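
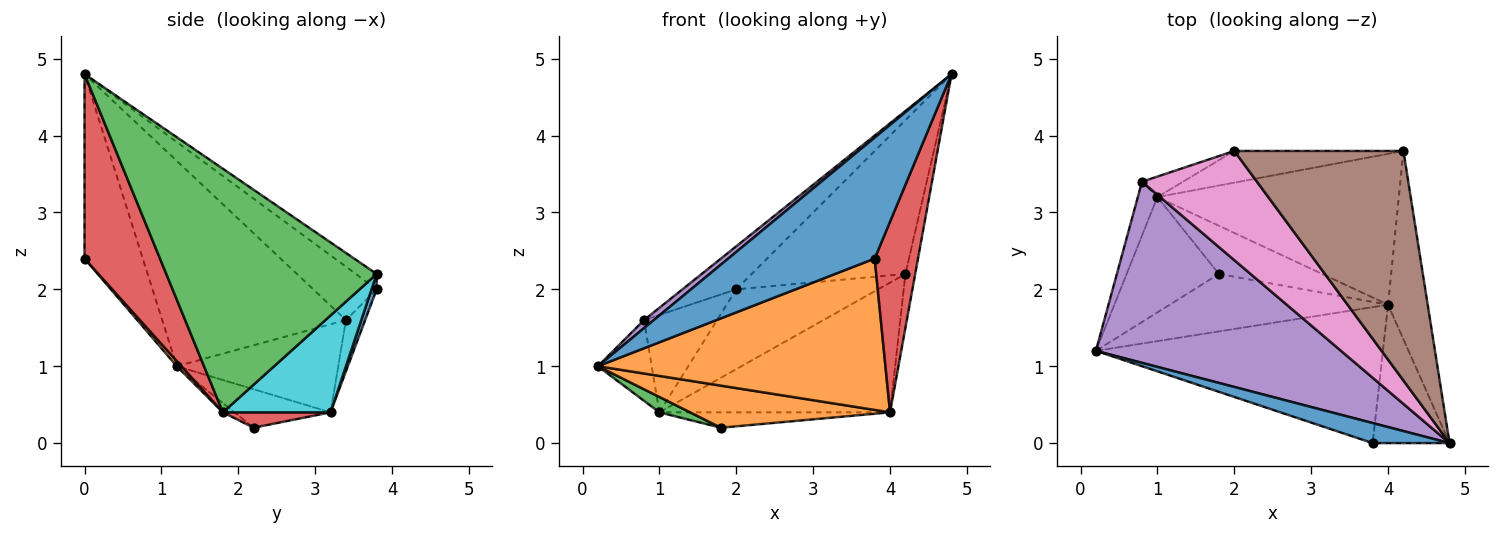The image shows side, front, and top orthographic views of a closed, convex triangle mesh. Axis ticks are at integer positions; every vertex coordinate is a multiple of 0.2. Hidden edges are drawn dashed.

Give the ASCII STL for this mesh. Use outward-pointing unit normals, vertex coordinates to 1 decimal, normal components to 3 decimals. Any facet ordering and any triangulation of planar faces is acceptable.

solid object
 facet normal -0.365 -0.918 0.152
  outer loop
   vertex 3.8 0.0 2.4
   vertex 4.8 0.0 4.8
   vertex 0.2 1.2 1.0
  endloop
 endfacet
 facet normal 0.012 -0.744 -0.668
  outer loop
   vertex 4.0 1.8 0.4
   vertex 3.8 0.0 2.4
   vertex 0.2 1.2 1.0
  endloop
 endfacet
 facet normal 0.986 0.046 -0.161
  outer loop
   vertex 4.0 1.8 0.4
   vertex 4.2 3.8 2.2
   vertex 4.8 0.0 4.8
  endloop
 endfacet
 facet normal 0.816 -0.468 -0.340
  outer loop
   vertex 4.0 1.8 0.4
   vertex 4.8 0.0 4.8
   vertex 3.8 0.0 2.4
  endloop
 endfacet
 facet normal -0.642 -0.034 0.766
  outer loop
   vertex 0.8 3.4 1.6
   vertex 0.2 1.2 1.0
   vertex 4.8 0.0 4.8
  endloop
 endfacet
 facet normal -0.075 0.555 0.828
  outer loop
   vertex 2.0 3.8 2.0
   vertex 4.8 0.0 4.8
   vertex 4.2 3.8 2.2
  endloop
 endfacet
 facet normal -0.397 0.337 0.854
  outer loop
   vertex 2.0 3.8 2.0
   vertex 0.8 3.4 1.6
   vertex 4.8 0.0 4.8
  endloop
 endfacet
 facet normal -0.928 0.309 -0.206
  outer loop
   vertex 1.0 3.2 0.4
   vertex 0.2 1.2 1.0
   vertex 0.8 3.4 1.6
  endloop
 endfacet
 facet normal -0.249 0.948 -0.200
  outer loop
   vertex 1.0 3.2 0.4
   vertex 0.8 3.4 1.6
   vertex 2.0 3.8 2.0
  endloop
 endfacet
 facet normal 0.291 0.624 -0.725
  outer loop
   vertex 1.0 3.2 0.4
   vertex 4.2 3.8 2.2
   vertex 4.0 1.8 0.4
  endloop
 endfacet
 facet normal 0.034 0.929 -0.369
  outer loop
   vertex 1.0 3.2 0.4
   vertex 2.0 3.8 2.0
   vertex 4.2 3.8 2.2
  endloop
 endfacet
 facet normal -0.034 -0.591 -0.806
  outer loop
   vertex 1.8 2.2 0.2
   vertex 4.0 1.8 0.4
   vertex 0.2 1.2 1.0
  endloop
 endfacet
 facet normal -0.382 -0.122 -0.916
  outer loop
   vertex 1.8 2.2 0.2
   vertex 0.2 1.2 1.0
   vertex 1.0 3.2 0.4
  endloop
 endfacet
 facet normal 0.140 0.301 -0.943
  outer loop
   vertex 1.8 2.2 0.2
   vertex 1.0 3.2 0.4
   vertex 4.0 1.8 0.4
  endloop
 endfacet
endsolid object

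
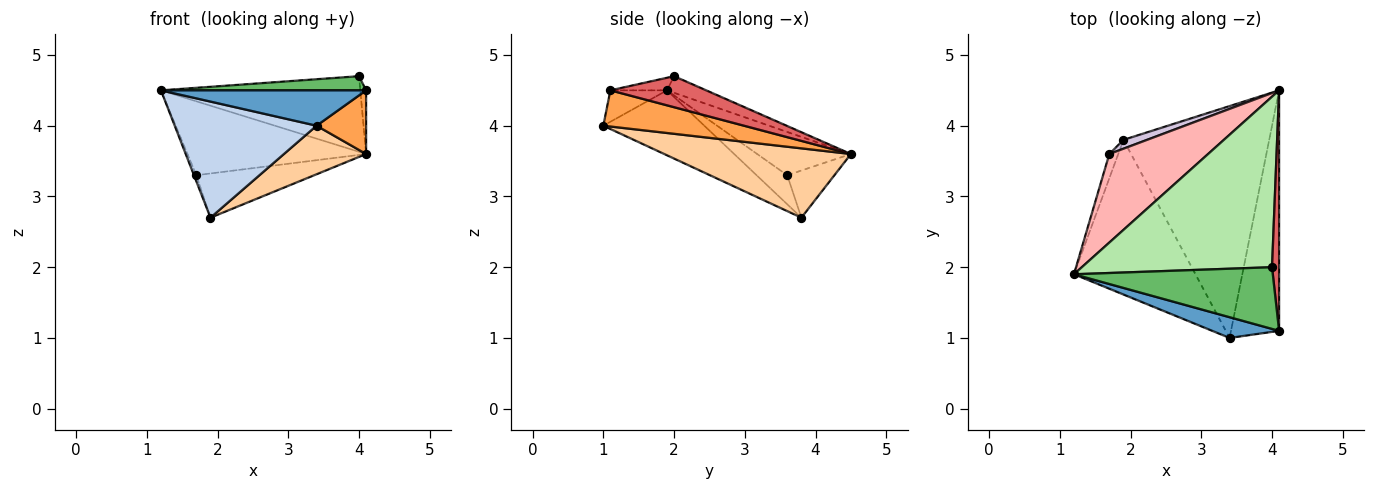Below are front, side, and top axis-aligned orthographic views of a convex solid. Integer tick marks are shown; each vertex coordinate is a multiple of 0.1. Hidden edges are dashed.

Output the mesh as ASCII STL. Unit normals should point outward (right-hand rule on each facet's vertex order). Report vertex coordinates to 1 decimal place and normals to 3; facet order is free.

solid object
 facet normal -0.232 -0.839 0.492
  outer loop
   vertex 3.4 1.0 4.0
   vertex 4.1 1.1 4.5
   vertex 1.2 1.9 4.5
  endloop
 endfacet
 facet normal -0.393 -0.552 -0.735
  outer loop
   vertex 3.4 1.0 4.0
   vertex 1.2 1.9 4.5
   vertex 1.9 3.8 2.7
  endloop
 endfacet
 facet normal 0.588 -0.207 -0.782
  outer loop
   vertex 3.4 1.0 4.0
   vertex 4.1 4.5 3.6
   vertex 4.1 1.1 4.5
  endloop
 endfacet
 facet normal 0.422 -0.186 -0.887
  outer loop
   vertex 3.4 1.0 4.0
   vertex 1.9 3.8 2.7
   vertex 4.1 4.5 3.6
  endloop
 endfacet
 facet normal -0.062 -0.223 0.973
  outer loop
   vertex 4.0 2.0 4.7
   vertex 1.2 1.9 4.5
   vertex 4.1 1.1 4.5
  endloop
 endfacet
 facet normal -0.080 0.404 0.911
  outer loop
   vertex 4.0 2.0 4.7
   vertex 4.1 4.5 3.6
   vertex 1.2 1.9 4.5
  endloop
 endfacet
 facet normal 0.973 0.059 0.222
  outer loop
   vertex 4.0 2.0 4.7
   vertex 4.1 1.1 4.5
   vertex 4.1 4.5 3.6
  endloop
 endfacet
 facet normal -0.319 0.607 0.728
  outer loop
   vertex 1.7 3.6 3.3
   vertex 1.2 1.9 4.5
   vertex 4.1 4.5 3.6
  endloop
 endfacet
 facet normal -0.953 0.073 -0.293
  outer loop
   vertex 1.7 3.6 3.3
   vertex 1.9 3.8 2.7
   vertex 1.2 1.9 4.5
  endloop
 endfacet
 facet normal -0.365 0.913 0.183
  outer loop
   vertex 1.7 3.6 3.3
   vertex 4.1 4.5 3.6
   vertex 1.9 3.8 2.7
  endloop
 endfacet
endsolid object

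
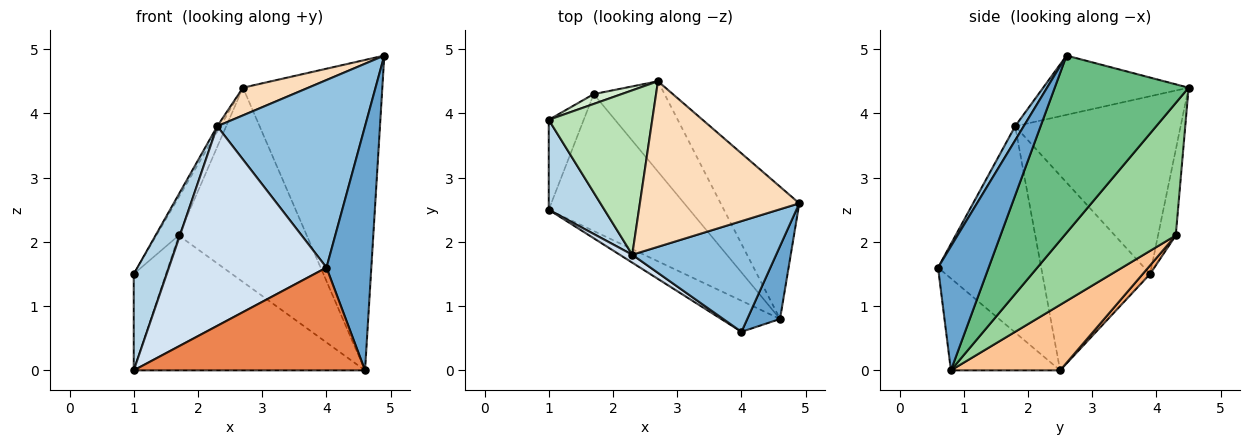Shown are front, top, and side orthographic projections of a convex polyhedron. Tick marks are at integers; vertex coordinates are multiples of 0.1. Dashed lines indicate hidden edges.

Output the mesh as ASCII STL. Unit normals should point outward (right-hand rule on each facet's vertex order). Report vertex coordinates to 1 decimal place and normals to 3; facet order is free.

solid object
 facet normal 0.734 -0.651 0.194
  outer loop
   vertex 4.6 0.8 0.0
   vertex 4.9 2.6 4.9
   vertex 4.0 0.6 1.6
  endloop
 endfacet
 facet normal 0.050 -0.860 0.508
  outer loop
   vertex 2.3 1.8 3.8
   vertex 4.0 0.6 1.6
   vertex 4.9 2.6 4.9
  endloop
 endfacet
 facet normal -0.922 -0.282 0.264
  outer loop
   vertex 1.0 2.5 0.0
   vertex 2.3 1.8 3.8
   vertex 1.0 3.9 1.5
  endloop
 endfacet
 facet normal -0.547 -0.836 0.033
  outer loop
   vertex 1.0 2.5 0.0
   vertex 4.0 0.6 1.6
   vertex 2.3 1.8 3.8
  endloop
 endfacet
 facet normal -0.412 -0.872 -0.264
  outer loop
   vertex 1.0 2.5 0.0
   vertex 4.6 0.8 0.0
   vertex 4.0 0.6 1.6
  endloop
 endfacet
 facet normal 0.165 0.721 -0.673
  outer loop
   vertex 1.0 2.5 0.0
   vertex 1.0 3.9 1.5
   vertex 1.7 4.3 2.1
  endloop
 endfacet
 facet normal 0.315 0.666 -0.676
  outer loop
   vertex 1.0 2.5 0.0
   vertex 1.7 4.3 2.1
   vertex 4.6 0.8 0.0
  endloop
 endfacet
 facet normal -0.344 -0.155 0.926
  outer loop
   vertex 2.7 4.5 4.4
   vertex 2.3 1.8 3.8
   vertex 4.9 2.6 4.9
  endloop
 endfacet
 facet normal 0.662 0.689 -0.294
  outer loop
   vertex 2.7 4.5 4.4
   vertex 4.9 2.6 4.9
   vertex 4.6 0.8 0.0
  endloop
 endfacet
 facet normal 0.619 0.712 -0.331
  outer loop
   vertex 2.7 4.5 4.4
   vertex 4.6 0.8 0.0
   vertex 1.7 4.3 2.1
  endloop
 endfacet
 facet normal -0.864 0.016 0.503
  outer loop
   vertex 2.7 4.5 4.4
   vertex 1.0 3.9 1.5
   vertex 2.3 1.8 3.8
  endloop
 endfacet
 facet normal -0.609 0.768 0.198
  outer loop
   vertex 2.7 4.5 4.4
   vertex 1.7 4.3 2.1
   vertex 1.0 3.9 1.5
  endloop
 endfacet
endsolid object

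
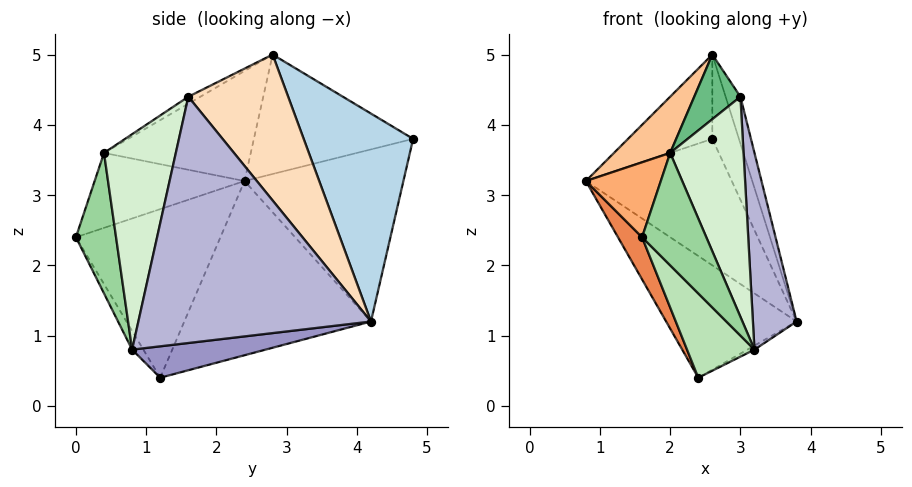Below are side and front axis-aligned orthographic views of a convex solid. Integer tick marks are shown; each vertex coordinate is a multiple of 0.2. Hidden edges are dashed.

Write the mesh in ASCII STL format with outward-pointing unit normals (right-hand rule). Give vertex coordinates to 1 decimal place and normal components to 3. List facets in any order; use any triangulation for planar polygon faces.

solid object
 facet normal -0.660 0.606 -0.444
  outer loop
   vertex 2.6 4.8 3.8
   vertex 3.8 4.2 1.2
   vertex 0.8 2.4 3.2
  endloop
 endfacet
 facet normal -0.697 0.369 0.615
  outer loop
   vertex 2.6 4.8 3.8
   vertex 0.8 2.4 3.2
   vertex 2.6 2.8 5.0
  endloop
 endfacet
 facet normal 0.904 0.220 0.367
  outer loop
   vertex 2.6 4.8 3.8
   vertex 2.6 2.8 5.0
   vertex 3.8 4.2 1.2
  endloop
 endfacet
 facet normal -0.667 0.466 -0.581
  outer loop
   vertex 2.4 1.2 0.4
   vertex 0.8 2.4 3.2
   vertex 3.8 4.2 1.2
  endloop
 endfacet
 facet normal -0.885 -0.147 -0.442
  outer loop
   vertex 2.4 1.2 0.4
   vertex 1.6 0.0 2.4
   vertex 0.8 2.4 3.2
  endloop
 endfacet
 facet normal -0.816 -0.408 0.408
  outer loop
   vertex 2.0 0.4 3.6
   vertex 0.8 2.4 3.2
   vertex 1.6 0.0 2.4
  endloop
 endfacet
 facet normal -0.656 -0.251 0.712
  outer loop
   vertex 2.0 0.4 3.6
   vertex 2.6 2.8 5.0
   vertex 0.8 2.4 3.2
  endloop
 endfacet
 facet normal 0.929 0.138 0.344
  outer loop
   vertex 3.0 1.6 4.4
   vertex 3.8 4.2 1.2
   vertex 2.6 2.8 5.0
  endloop
 endfacet
 facet normal -0.124 -0.477 0.870
  outer loop
   vertex 3.0 1.6 4.4
   vertex 2.6 2.8 5.0
   vertex 2.0 0.4 3.6
  endloop
 endfacet
 facet normal 0.527 -0.843 0.105
  outer loop
   vertex 3.2 0.8 0.8
   vertex 2.0 0.4 3.6
   vertex 1.6 0.0 2.4
  endloop
 endfacet
 facet normal -0.137 -0.824 -0.549
  outer loop
   vertex 3.2 0.8 0.8
   vertex 1.6 0.0 2.4
   vertex 2.4 1.2 0.4
  endloop
 endfacet
 facet normal 0.686 -0.701 0.194
  outer loop
   vertex 3.2 0.8 0.8
   vertex 3.0 1.6 4.4
   vertex 2.0 0.4 3.6
  endloop
 endfacet
 facet normal 0.457 0.024 -0.889
  outer loop
   vertex 3.2 0.8 0.8
   vertex 2.4 1.2 0.4
   vertex 3.8 4.2 1.2
  endloop
 endfacet
 facet normal 0.978 -0.184 0.095
  outer loop
   vertex 3.2 0.8 0.8
   vertex 3.8 4.2 1.2
   vertex 3.0 1.6 4.4
  endloop
 endfacet
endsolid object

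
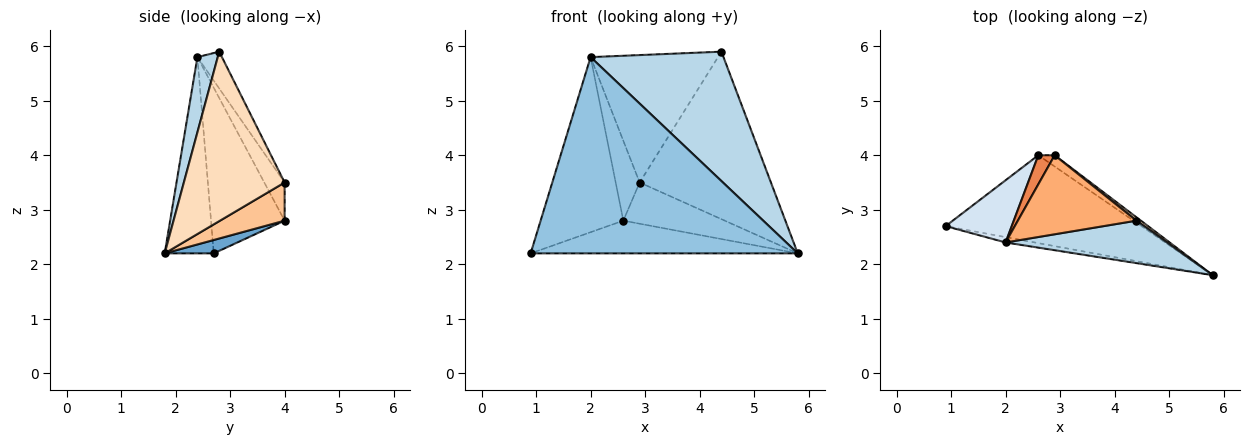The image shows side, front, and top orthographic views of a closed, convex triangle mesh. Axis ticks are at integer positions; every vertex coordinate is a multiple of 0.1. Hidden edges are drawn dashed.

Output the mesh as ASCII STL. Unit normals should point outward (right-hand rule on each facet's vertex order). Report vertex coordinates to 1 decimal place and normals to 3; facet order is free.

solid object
 facet normal 0.064 0.348 -0.935
  outer loop
   vertex 2.6 4.0 2.8
   vertex 5.8 1.8 2.2
   vertex 0.9 2.7 2.2
  endloop
 endfacet
 facet normal -0.181 -0.983 -0.027
  outer loop
   vertex 2.0 2.4 5.8
   vertex 0.9 2.7 2.2
   vertex 5.8 1.8 2.2
  endloop
 endfacet
 facet normal 0.144 -0.940 0.309
  outer loop
   vertex 2.0 2.4 5.8
   vertex 5.8 1.8 2.2
   vertex 4.4 2.8 5.9
  endloop
 endfacet
 facet normal -0.643 0.722 0.257
  outer loop
   vertex 2.0 2.4 5.8
   vertex 2.6 4.0 2.8
   vertex 0.9 2.7 2.2
  endloop
 endfacet
 facet normal -0.623 0.735 0.267
  outer loop
   vertex 2.9 4.0 3.5
   vertex 2.6 4.0 2.8
   vertex 2.0 2.4 5.8
  endloop
 endfacet
 facet normal -0.161 0.839 0.520
  outer loop
   vertex 2.9 4.0 3.5
   vertex 2.0 2.4 5.8
   vertex 4.4 2.8 5.9
  endloop
 endfacet
 facet normal 0.523 0.822 -0.224
  outer loop
   vertex 2.9 4.0 3.5
   vertex 5.8 1.8 2.2
   vertex 2.6 4.0 2.8
  endloop
 endfacet
 facet normal 0.609 0.793 0.016
  outer loop
   vertex 2.9 4.0 3.5
   vertex 4.4 2.8 5.9
   vertex 5.8 1.8 2.2
  endloop
 endfacet
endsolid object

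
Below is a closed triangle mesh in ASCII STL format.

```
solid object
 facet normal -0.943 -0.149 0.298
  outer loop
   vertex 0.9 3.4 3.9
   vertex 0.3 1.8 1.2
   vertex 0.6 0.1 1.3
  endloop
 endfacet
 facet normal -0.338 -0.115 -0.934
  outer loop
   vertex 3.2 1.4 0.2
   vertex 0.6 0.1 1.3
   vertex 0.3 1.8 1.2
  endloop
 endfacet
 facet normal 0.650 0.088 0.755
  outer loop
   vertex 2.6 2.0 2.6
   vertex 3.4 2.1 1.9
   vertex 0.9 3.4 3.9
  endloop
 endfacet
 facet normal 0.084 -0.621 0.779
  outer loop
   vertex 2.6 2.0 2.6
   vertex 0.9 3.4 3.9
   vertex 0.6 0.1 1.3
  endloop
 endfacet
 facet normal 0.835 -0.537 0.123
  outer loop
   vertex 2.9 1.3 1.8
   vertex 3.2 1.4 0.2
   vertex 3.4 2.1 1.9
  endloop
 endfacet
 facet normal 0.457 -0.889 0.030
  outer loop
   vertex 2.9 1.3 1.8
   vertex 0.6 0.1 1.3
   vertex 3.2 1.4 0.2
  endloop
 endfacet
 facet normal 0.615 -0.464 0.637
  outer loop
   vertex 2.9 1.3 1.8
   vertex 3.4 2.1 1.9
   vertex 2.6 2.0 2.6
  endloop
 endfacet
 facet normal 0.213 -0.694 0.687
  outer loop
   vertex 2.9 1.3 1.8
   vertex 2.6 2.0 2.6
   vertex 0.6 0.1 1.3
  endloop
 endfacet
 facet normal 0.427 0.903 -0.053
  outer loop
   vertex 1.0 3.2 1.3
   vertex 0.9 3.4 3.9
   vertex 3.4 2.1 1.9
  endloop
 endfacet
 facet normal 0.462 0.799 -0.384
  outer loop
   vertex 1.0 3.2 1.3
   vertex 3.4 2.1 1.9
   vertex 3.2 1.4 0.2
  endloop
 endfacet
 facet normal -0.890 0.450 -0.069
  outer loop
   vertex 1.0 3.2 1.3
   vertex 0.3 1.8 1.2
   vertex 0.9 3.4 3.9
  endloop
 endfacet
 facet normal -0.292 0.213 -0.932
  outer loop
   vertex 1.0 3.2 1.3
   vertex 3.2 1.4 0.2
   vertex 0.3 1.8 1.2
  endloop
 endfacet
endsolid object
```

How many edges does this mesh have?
18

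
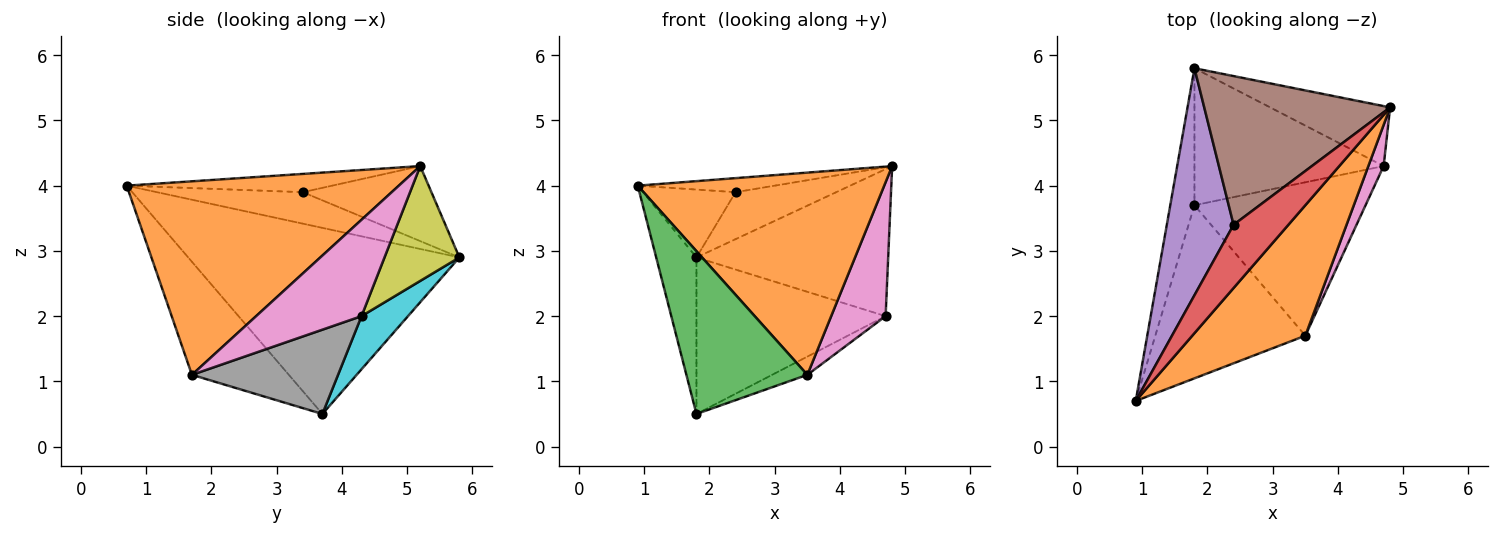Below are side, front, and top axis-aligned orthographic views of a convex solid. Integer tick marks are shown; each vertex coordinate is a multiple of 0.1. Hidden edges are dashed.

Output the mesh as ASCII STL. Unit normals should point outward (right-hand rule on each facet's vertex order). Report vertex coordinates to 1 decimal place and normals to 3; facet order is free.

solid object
 facet normal -0.981 0.146 -0.127
  outer loop
   vertex 1.8 3.7 0.5
   vertex 0.9 0.7 4.0
   vertex 1.8 5.8 2.9
  endloop
 endfacet
 facet normal 0.680 -0.616 0.397
  outer loop
   vertex 3.5 1.7 1.1
   vertex 4.8 5.2 4.3
   vertex 0.9 0.7 4.0
  endloop
 endfacet
 facet normal -0.481 -0.601 -0.639
  outer loop
   vertex 3.5 1.7 1.1
   vertex 0.9 0.7 4.0
   vertex 1.8 3.7 0.5
  endloop
 endfacet
 facet normal -0.309 0.206 0.928
  outer loop
   vertex 2.4 3.4 3.9
   vertex 0.9 0.7 4.0
   vertex 4.8 5.2 4.3
  endloop
 endfacet
 facet normal -0.412 0.261 0.873
  outer loop
   vertex 2.4 3.4 3.9
   vertex 1.8 5.8 2.9
   vertex 0.9 0.7 4.0
  endloop
 endfacet
 facet normal -0.359 0.281 0.890
  outer loop
   vertex 2.4 3.4 3.9
   vertex 4.8 5.2 4.3
   vertex 1.8 5.8 2.9
  endloop
 endfacet
 facet normal 0.880 -0.454 0.140
  outer loop
   vertex 4.7 4.3 2.0
   vertex 4.8 5.2 4.3
   vertex 3.5 1.7 1.1
  endloop
 endfacet
 facet normal 0.439 0.106 -0.892
  outer loop
   vertex 4.7 4.3 2.0
   vertex 3.5 1.7 1.1
   vertex 1.8 3.7 0.5
  endloop
 endfacet
 facet normal 0.340 0.871 -0.355
  outer loop
   vertex 4.7 4.3 2.0
   vertex 1.8 5.8 2.9
   vertex 4.8 5.2 4.3
  endloop
 endfacet
 facet normal 0.182 0.740 -0.648
  outer loop
   vertex 4.7 4.3 2.0
   vertex 1.8 3.7 0.5
   vertex 1.8 5.8 2.9
  endloop
 endfacet
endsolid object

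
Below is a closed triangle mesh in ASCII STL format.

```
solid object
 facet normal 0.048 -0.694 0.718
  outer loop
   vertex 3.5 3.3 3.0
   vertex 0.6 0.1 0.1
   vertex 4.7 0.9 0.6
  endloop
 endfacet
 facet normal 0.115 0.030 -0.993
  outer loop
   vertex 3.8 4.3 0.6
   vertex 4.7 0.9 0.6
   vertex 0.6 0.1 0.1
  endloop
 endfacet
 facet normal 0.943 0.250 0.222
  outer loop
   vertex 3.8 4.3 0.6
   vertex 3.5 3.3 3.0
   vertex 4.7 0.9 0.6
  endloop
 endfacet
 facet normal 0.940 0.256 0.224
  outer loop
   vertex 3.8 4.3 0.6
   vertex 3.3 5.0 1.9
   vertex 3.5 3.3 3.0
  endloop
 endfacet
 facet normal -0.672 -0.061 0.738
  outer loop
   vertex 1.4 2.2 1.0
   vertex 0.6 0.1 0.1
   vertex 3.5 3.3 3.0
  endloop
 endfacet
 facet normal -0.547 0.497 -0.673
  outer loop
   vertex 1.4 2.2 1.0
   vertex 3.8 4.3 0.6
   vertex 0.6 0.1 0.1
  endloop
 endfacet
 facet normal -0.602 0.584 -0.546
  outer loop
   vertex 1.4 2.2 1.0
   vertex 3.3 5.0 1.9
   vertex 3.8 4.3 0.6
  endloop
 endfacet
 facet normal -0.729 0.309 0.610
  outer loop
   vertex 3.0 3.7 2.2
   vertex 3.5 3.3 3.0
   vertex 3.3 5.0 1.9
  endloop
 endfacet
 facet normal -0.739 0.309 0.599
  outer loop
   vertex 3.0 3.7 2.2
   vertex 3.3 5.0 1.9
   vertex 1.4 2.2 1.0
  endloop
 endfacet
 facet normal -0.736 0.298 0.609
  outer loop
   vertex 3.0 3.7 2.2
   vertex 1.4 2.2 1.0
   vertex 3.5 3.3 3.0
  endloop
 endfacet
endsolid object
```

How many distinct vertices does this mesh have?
7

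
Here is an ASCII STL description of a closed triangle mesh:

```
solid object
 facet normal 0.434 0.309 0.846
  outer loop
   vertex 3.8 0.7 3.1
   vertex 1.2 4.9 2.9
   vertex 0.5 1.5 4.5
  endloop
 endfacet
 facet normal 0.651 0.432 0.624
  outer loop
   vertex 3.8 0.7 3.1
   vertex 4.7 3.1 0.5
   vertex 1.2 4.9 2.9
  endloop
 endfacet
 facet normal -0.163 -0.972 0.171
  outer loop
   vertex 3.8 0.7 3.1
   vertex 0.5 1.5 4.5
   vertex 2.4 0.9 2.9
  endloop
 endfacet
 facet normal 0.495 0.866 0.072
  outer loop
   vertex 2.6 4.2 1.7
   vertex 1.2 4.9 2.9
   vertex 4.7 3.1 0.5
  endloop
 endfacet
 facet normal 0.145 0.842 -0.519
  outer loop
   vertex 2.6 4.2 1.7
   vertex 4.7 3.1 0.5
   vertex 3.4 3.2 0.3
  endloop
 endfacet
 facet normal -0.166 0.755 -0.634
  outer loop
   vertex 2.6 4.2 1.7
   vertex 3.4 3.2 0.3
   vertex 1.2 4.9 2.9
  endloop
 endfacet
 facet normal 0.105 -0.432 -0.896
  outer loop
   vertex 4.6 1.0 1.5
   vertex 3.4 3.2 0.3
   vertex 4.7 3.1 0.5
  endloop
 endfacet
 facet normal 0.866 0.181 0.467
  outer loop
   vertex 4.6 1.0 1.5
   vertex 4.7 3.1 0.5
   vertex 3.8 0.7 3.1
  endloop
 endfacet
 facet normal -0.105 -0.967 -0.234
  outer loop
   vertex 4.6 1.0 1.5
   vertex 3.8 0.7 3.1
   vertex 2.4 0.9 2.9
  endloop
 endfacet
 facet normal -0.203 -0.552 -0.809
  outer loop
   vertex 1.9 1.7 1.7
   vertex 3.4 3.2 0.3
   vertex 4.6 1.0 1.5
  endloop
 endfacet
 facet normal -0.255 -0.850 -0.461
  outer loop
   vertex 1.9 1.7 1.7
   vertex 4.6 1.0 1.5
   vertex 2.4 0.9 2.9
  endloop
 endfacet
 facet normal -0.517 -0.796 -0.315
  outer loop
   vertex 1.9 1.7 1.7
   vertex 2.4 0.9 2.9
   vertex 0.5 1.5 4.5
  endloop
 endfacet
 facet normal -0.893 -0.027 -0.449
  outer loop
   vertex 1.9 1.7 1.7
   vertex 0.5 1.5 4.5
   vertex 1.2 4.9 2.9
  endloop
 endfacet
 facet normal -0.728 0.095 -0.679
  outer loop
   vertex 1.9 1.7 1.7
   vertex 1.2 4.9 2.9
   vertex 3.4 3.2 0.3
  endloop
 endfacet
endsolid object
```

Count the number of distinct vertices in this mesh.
9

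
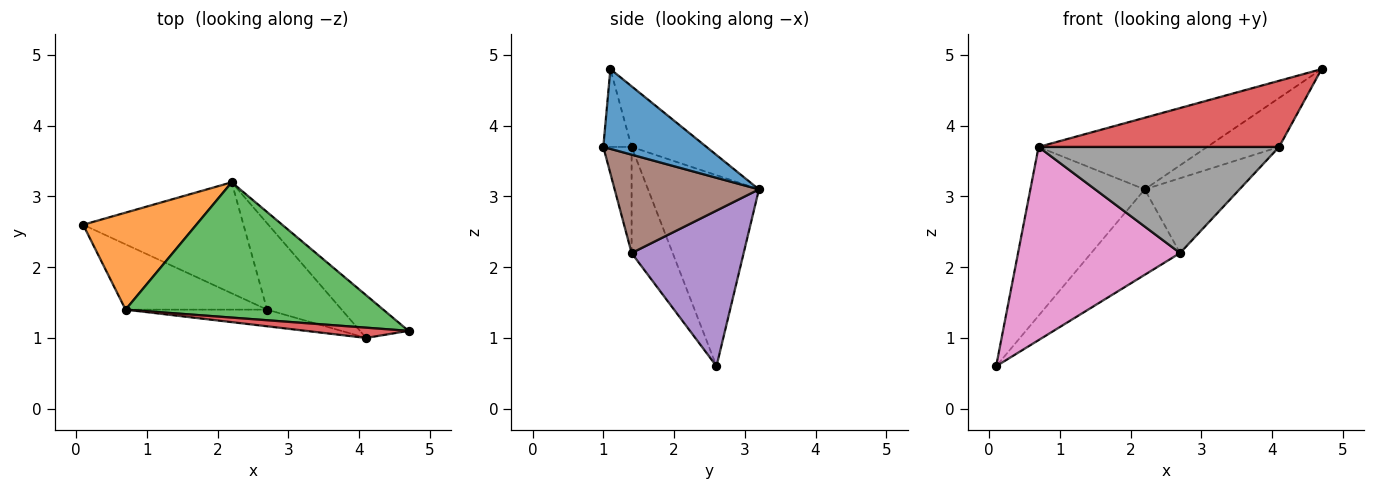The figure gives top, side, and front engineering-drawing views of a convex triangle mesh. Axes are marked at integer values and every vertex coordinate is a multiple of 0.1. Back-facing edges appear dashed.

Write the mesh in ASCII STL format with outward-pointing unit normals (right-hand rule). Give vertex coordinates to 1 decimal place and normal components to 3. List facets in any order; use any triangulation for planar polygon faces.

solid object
 facet normal 0.734 0.512 -0.447
  outer loop
   vertex 4.1 1.0 3.7
   vertex 2.2 3.2 3.1
   vertex 4.7 1.1 4.8
  endloop
 endfacet
 facet normal -0.644 0.664 0.381
  outer loop
   vertex 0.7 1.4 3.7
   vertex 2.2 3.2 3.1
   vertex 0.1 2.6 0.6
  endloop
 endfacet
 facet normal -0.204 0.458 0.865
  outer loop
   vertex 0.7 1.4 3.7
   vertex 4.7 1.1 4.8
   vertex 2.2 3.2 3.1
  endloop
 endfacet
 facet normal -0.115 -0.982 0.152
  outer loop
   vertex 0.7 1.4 3.7
   vertex 4.1 1.0 3.7
   vertex 4.7 1.1 4.8
  endloop
 endfacet
 facet normal 0.610 0.483 -0.628
  outer loop
   vertex 2.7 1.4 2.2
   vertex 0.1 2.6 0.6
   vertex 2.2 3.2 3.1
  endloop
 endfacet
 facet normal 0.706 0.464 -0.535
  outer loop
   vertex 2.7 1.4 2.2
   vertex 2.2 3.2 3.1
   vertex 4.1 1.0 3.7
  endloop
 endfacet
 facet normal -0.234 -0.921 -0.311
  outer loop
   vertex 2.7 1.4 2.2
   vertex 0.7 1.4 3.7
   vertex 0.1 2.6 0.6
  endloop
 endfacet
 facet normal -0.115 -0.981 -0.154
  outer loop
   vertex 2.7 1.4 2.2
   vertex 4.1 1.0 3.7
   vertex 0.7 1.4 3.7
  endloop
 endfacet
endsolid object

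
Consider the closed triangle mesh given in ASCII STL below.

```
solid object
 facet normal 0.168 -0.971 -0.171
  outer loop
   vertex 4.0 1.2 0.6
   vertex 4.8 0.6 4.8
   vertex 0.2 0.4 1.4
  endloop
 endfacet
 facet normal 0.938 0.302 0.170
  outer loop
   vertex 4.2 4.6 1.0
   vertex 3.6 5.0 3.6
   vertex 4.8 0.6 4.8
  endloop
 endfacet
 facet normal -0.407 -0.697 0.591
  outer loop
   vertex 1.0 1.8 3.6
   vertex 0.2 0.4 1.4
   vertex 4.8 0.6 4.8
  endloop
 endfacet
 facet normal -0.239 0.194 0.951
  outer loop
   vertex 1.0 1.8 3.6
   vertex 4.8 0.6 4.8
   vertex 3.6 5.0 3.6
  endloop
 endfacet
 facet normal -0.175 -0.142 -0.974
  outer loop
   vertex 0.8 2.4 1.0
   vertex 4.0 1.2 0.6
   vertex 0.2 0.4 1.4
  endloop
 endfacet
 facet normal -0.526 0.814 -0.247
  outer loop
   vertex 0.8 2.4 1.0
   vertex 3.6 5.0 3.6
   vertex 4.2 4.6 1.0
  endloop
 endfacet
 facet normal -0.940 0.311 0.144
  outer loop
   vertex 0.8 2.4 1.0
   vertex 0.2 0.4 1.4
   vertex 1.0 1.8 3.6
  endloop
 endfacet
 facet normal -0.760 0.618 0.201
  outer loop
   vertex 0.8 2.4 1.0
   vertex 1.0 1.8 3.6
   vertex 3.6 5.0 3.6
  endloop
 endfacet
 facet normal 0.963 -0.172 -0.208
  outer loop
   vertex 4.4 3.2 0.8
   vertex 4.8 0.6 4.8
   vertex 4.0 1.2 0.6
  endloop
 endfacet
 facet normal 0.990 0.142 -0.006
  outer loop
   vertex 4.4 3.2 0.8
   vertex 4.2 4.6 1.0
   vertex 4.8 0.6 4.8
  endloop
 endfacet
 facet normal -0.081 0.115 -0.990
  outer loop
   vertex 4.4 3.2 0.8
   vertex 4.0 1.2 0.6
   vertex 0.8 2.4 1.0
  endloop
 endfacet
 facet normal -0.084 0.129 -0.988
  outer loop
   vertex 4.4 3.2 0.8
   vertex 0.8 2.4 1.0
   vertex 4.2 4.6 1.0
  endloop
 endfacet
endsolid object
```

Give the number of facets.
12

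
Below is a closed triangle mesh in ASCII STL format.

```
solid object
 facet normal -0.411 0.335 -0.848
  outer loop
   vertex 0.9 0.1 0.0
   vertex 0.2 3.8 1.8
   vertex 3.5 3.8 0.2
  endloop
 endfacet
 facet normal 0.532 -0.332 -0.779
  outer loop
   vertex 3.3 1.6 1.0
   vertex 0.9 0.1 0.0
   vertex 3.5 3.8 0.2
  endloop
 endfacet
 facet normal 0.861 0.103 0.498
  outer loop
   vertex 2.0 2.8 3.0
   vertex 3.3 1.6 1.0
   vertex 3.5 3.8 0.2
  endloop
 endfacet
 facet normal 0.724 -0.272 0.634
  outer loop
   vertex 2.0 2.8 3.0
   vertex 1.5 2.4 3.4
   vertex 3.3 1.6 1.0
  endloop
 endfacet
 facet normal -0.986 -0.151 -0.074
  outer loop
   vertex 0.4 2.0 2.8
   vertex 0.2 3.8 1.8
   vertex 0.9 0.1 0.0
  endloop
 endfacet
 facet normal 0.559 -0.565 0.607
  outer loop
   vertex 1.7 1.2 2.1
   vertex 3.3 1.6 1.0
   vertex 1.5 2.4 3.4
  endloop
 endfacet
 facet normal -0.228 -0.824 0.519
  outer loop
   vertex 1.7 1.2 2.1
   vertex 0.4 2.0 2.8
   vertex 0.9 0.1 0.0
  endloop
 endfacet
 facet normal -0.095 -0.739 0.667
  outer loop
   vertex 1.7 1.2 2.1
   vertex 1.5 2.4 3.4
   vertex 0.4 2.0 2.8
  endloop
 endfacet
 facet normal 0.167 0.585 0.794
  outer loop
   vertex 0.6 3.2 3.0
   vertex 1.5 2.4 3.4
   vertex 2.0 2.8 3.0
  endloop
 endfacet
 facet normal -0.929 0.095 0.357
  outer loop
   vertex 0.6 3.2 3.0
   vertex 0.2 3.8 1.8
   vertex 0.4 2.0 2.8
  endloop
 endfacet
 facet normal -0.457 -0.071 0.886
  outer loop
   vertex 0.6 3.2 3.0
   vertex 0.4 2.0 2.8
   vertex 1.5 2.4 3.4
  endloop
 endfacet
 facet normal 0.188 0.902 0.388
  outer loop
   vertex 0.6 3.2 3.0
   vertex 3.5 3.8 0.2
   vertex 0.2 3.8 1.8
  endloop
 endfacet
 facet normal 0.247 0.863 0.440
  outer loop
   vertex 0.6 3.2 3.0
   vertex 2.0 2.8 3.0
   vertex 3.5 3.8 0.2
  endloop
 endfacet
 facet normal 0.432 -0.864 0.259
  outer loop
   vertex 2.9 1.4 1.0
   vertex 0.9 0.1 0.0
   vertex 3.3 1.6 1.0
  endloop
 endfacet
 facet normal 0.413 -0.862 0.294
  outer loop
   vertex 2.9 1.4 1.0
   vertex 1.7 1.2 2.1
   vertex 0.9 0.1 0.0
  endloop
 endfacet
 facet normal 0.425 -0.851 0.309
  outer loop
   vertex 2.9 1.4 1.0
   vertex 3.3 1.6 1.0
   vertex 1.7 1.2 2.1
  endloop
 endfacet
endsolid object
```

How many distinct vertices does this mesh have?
10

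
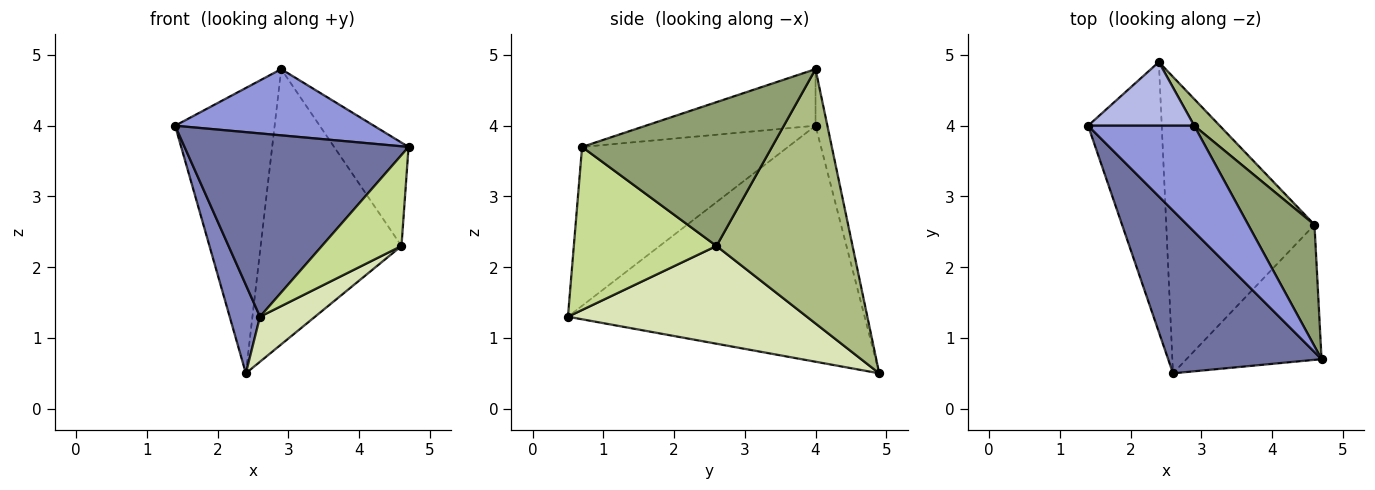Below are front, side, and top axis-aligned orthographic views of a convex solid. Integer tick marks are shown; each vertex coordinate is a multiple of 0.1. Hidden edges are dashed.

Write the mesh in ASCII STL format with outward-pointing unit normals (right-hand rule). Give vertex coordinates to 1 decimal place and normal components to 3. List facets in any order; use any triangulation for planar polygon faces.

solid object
 facet normal -0.567 -0.616 0.547
  outer loop
   vertex 2.6 0.5 1.3
   vertex 4.7 0.7 3.7
   vertex 1.4 4.0 4.0
  endloop
 endfacet
 facet normal -0.950 -0.097 -0.296
  outer loop
   vertex 2.4 4.9 0.5
   vertex 2.6 0.5 1.3
   vertex 1.4 4.0 4.0
  endloop
 endfacet
 facet normal -0.412 -0.482 0.773
  outer loop
   vertex 2.9 4.0 4.8
   vertex 1.4 4.0 4.0
   vertex 4.7 0.7 3.7
  endloop
 endfacet
 facet normal -0.115 0.969 0.216
  outer loop
   vertex 2.9 4.0 4.8
   vertex 2.4 4.9 0.5
   vertex 1.4 4.0 4.0
  endloop
 endfacet
 facet normal 0.856 0.335 0.394
  outer loop
   vertex 4.6 2.6 2.3
   vertex 2.9 4.0 4.8
   vertex 4.7 0.7 3.7
  endloop
 endfacet
 facet normal 0.693 0.717 0.070
  outer loop
   vertex 4.6 2.6 2.3
   vertex 2.4 4.9 0.5
   vertex 2.9 4.0 4.8
  endloop
 endfacet
 facet normal 0.708 -0.395 -0.586
  outer loop
   vertex 4.6 2.6 2.3
   vertex 4.7 0.7 3.7
   vertex 2.6 0.5 1.3
  endloop
 endfacet
 facet normal 0.546 -0.126 -0.828
  outer loop
   vertex 4.6 2.6 2.3
   vertex 2.6 0.5 1.3
   vertex 2.4 4.9 0.5
  endloop
 endfacet
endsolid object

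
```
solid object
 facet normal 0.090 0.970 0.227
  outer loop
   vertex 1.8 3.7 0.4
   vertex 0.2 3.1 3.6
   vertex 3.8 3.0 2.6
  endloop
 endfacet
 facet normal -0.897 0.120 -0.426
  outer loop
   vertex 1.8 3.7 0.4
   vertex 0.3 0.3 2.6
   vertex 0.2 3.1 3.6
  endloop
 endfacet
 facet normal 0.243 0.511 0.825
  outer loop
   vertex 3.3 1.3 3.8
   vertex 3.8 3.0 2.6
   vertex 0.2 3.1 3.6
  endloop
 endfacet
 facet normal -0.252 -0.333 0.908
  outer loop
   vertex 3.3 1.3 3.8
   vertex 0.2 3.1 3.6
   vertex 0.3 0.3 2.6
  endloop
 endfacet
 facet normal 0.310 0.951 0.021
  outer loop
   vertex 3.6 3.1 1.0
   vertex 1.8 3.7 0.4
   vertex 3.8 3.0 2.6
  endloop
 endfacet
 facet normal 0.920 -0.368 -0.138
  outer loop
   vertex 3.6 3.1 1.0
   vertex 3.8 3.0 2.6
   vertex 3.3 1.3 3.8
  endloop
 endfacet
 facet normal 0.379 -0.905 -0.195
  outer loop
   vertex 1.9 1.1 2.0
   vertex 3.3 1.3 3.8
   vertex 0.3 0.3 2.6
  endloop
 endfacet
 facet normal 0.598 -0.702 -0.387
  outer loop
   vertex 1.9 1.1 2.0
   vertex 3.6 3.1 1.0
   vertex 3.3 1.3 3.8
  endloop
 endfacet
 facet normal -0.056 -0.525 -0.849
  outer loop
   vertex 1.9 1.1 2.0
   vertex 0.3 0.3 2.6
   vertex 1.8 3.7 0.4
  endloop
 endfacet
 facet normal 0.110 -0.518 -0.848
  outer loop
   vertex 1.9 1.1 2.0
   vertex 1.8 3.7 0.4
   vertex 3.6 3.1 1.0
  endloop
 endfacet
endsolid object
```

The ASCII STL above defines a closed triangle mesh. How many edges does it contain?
15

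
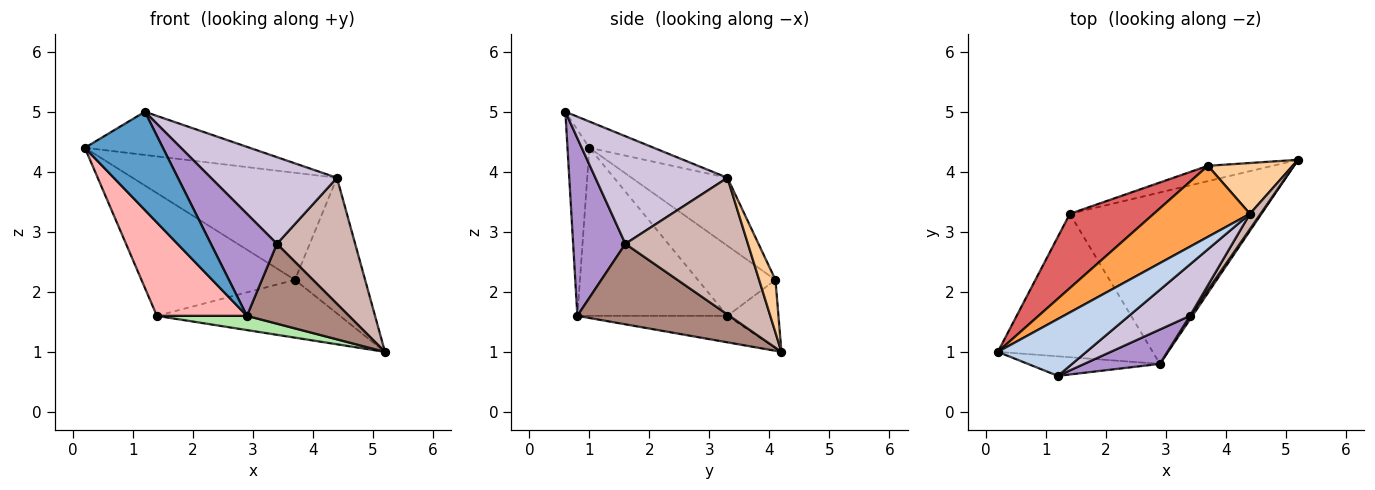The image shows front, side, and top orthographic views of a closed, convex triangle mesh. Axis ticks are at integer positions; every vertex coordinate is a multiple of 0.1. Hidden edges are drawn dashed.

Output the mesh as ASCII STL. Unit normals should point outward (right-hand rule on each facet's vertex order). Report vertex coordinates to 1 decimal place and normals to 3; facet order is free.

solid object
 facet normal -0.265 -0.946 -0.188
  outer loop
   vertex 2.9 0.8 1.6
   vertex 1.2 0.6 5.0
   vertex 0.2 1.0 4.4
  endloop
 endfacet
 facet normal -0.230 0.588 0.775
  outer loop
   vertex 4.4 3.3 3.9
   vertex 0.2 1.0 4.4
   vertex 1.2 0.6 5.0
  endloop
 endfacet
 facet normal -0.364 0.776 0.515
  outer loop
   vertex 4.4 3.3 3.9
   vertex 3.7 4.1 2.2
   vertex 0.2 1.0 4.4
  endloop
 endfacet
 facet normal 0.213 0.915 0.343
  outer loop
   vertex 4.4 3.3 3.9
   vertex 5.2 4.2 1.0
   vertex 3.7 4.1 2.2
  endloop
 endfacet
 facet normal -0.260 0.933 -0.247
  outer loop
   vertex 1.4 3.3 1.6
   vertex 3.7 4.1 2.2
   vertex 5.2 4.2 1.0
  endloop
 endfacet
 facet normal -0.136 -0.082 -0.987
  outer loop
   vertex 1.4 3.3 1.6
   vertex 5.2 4.2 1.0
   vertex 2.9 0.8 1.6
  endloop
 endfacet
 facet normal -0.397 0.785 0.475
  outer loop
   vertex 1.4 3.3 1.6
   vertex 0.2 1.0 4.4
   vertex 3.7 4.1 2.2
  endloop
 endfacet
 facet normal -0.673 -0.404 -0.620
  outer loop
   vertex 1.4 3.3 1.6
   vertex 2.9 0.8 1.6
   vertex 0.2 1.0 4.4
  endloop
 endfacet
 facet normal 0.600 -0.758 0.255
  outer loop
   vertex 3.4 1.6 2.8
   vertex 1.2 0.6 5.0
   vertex 2.9 0.8 1.6
  endloop
 endfacet
 facet normal 0.669 -0.639 0.379
  outer loop
   vertex 3.4 1.6 2.8
   vertex 4.4 3.3 3.9
   vertex 1.2 0.6 5.0
  endloop
 endfacet
 facet normal 0.830 -0.557 0.025
  outer loop
   vertex 3.4 1.6 2.8
   vertex 2.9 0.8 1.6
   vertex 5.2 4.2 1.0
  endloop
 endfacet
 facet normal 0.841 -0.537 0.065
  outer loop
   vertex 3.4 1.6 2.8
   vertex 5.2 4.2 1.0
   vertex 4.4 3.3 3.9
  endloop
 endfacet
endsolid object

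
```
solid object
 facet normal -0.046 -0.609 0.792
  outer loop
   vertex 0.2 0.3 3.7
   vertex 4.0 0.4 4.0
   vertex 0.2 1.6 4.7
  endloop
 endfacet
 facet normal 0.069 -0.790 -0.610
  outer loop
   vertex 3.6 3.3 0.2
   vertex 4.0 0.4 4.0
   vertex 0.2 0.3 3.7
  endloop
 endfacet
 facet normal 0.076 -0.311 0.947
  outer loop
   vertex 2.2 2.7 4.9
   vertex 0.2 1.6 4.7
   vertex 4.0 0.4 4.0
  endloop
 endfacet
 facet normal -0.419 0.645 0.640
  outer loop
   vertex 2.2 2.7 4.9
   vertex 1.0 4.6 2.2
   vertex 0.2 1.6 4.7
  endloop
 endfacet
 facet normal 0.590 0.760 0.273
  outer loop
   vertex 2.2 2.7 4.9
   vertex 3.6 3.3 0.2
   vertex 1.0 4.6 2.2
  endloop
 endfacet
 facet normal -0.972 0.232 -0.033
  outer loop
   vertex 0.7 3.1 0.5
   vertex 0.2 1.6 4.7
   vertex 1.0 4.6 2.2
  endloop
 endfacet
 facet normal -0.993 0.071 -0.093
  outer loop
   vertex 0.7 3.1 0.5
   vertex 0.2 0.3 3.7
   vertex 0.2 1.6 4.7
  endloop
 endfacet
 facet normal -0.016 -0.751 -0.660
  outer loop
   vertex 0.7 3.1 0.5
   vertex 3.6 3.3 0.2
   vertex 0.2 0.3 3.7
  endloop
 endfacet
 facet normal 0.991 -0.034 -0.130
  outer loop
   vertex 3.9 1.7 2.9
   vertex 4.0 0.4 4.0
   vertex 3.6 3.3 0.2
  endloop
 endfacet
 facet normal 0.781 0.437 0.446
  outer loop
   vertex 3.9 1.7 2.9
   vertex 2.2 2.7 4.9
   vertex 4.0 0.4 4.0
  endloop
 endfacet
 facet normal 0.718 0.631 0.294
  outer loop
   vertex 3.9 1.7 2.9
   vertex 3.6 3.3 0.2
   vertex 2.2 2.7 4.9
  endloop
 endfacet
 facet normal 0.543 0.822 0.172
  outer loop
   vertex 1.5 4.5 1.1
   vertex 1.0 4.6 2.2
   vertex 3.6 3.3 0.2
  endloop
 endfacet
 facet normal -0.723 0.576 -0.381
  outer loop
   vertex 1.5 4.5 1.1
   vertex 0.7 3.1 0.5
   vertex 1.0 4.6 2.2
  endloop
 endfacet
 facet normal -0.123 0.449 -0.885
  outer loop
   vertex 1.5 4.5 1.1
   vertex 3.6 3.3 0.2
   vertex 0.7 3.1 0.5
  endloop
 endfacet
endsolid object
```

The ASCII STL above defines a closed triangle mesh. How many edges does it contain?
21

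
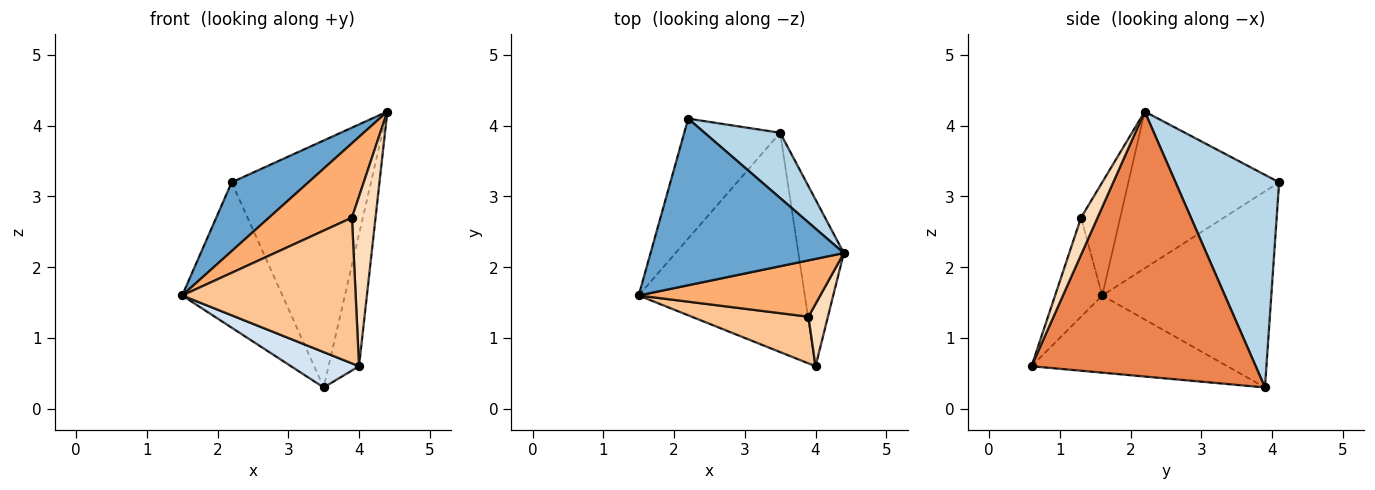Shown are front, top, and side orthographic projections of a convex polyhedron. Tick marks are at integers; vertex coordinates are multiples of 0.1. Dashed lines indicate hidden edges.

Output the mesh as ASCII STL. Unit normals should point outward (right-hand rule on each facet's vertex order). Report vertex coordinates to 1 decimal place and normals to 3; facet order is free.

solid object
 facet normal -0.600 -0.305 0.740
  outer loop
   vertex 2.2 4.1 3.2
   vertex 1.5 1.6 1.6
   vertex 4.4 2.2 4.2
  endloop
 endfacet
 facet normal -0.793 0.470 -0.388
  outer loop
   vertex 3.5 3.9 0.3
   vertex 1.5 1.6 1.6
   vertex 2.2 4.1 3.2
  endloop
 endfacet
 facet normal 0.584 0.785 0.208
  outer loop
   vertex 3.5 3.9 0.3
   vertex 2.2 4.1 3.2
   vertex 4.4 2.2 4.2
  endloop
 endfacet
 facet normal -0.417 -0.145 -0.897
  outer loop
   vertex 4.0 0.6 0.6
   vertex 1.5 1.6 1.6
   vertex 3.5 3.9 0.3
  endloop
 endfacet
 facet normal 0.977 0.133 -0.168
  outer loop
   vertex 4.0 0.6 0.6
   vertex 3.5 3.9 0.3
   vertex 4.4 2.2 4.2
  endloop
 endfacet
 facet normal -0.352 -0.746 0.565
  outer loop
   vertex 3.9 1.3 2.7
   vertex 4.4 2.2 4.2
   vertex 1.5 1.6 1.6
  endloop
 endfacet
 facet normal -0.251 -0.922 0.295
  outer loop
   vertex 3.9 1.3 2.7
   vertex 1.5 1.6 1.6
   vertex 4.0 0.6 0.6
  endloop
 endfacet
 facet normal 0.549 -0.785 0.288
  outer loop
   vertex 3.9 1.3 2.7
   vertex 4.0 0.6 0.6
   vertex 4.4 2.2 4.2
  endloop
 endfacet
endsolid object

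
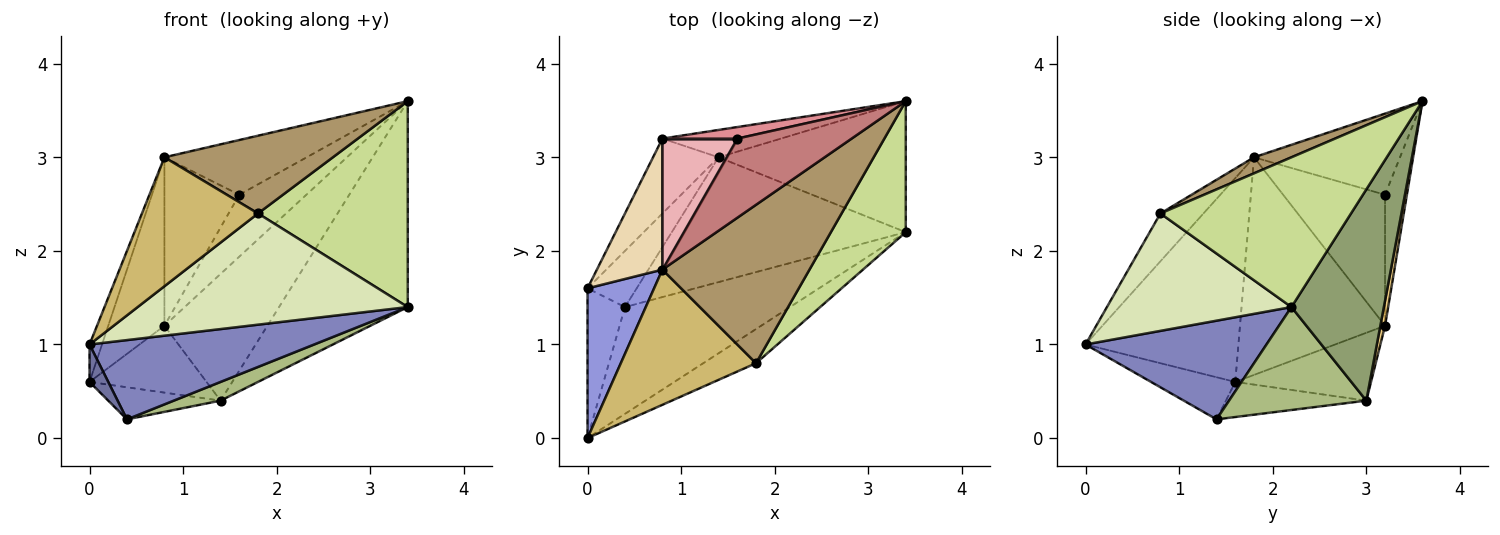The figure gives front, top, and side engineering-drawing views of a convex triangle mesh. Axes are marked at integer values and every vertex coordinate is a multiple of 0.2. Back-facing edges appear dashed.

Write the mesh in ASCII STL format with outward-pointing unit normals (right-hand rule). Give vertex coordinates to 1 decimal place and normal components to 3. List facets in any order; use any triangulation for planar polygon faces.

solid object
 facet normal -0.737 -0.164 -0.655
  outer loop
   vertex 0.4 1.4 0.2
   vertex 0.0 0.0 1.0
   vertex 0.0 1.6 0.6
  endloop
 endfacet
 facet normal 0.433 -0.537 -0.724
  outer loop
   vertex 3.4 2.2 1.4
   vertex 0.0 0.0 1.0
   vertex 0.4 1.4 0.2
  endloop
 endfacet
 facet normal -0.948 0.077 0.309
  outer loop
   vertex 0.8 1.8 3.0
   vertex 0.0 1.6 0.6
   vertex 0.0 0.0 1.0
  endloop
 endfacet
 facet normal -0.527 0.422 -0.738
  outer loop
   vertex 1.4 3.0 0.4
   vertex 0.4 1.4 0.2
   vertex 0.0 1.6 0.6
  endloop
 endfacet
 facet normal 0.518 0.722 -0.459
  outer loop
   vertex 1.4 3.0 0.4
   vertex 3.4 3.6 3.6
   vertex 3.4 2.2 1.4
  endloop
 endfacet
 facet normal 0.399 -0.136 -0.907
  outer loop
   vertex 1.4 3.0 0.4
   vertex 3.4 2.2 1.4
   vertex 0.4 1.4 0.2
  endloop
 endfacet
 facet normal 0.732 -0.575 0.366
  outer loop
   vertex 1.8 0.8 2.4
   vertex 3.4 2.2 1.4
   vertex 3.4 3.6 3.6
  endloop
 endfacet
 facet normal 0.547 -0.800 -0.246
  outer loop
   vertex 1.8 0.8 2.4
   vertex 0.0 0.0 1.0
   vertex 3.4 2.2 1.4
  endloop
 endfacet
 facet normal 0.097 -0.439 0.893
  outer loop
   vertex 1.8 0.8 2.4
   vertex 3.4 3.6 3.6
   vertex 0.8 1.8 3.0
  endloop
 endfacet
 facet normal -0.248 -0.669 0.701
  outer loop
   vertex 1.8 0.8 2.4
   vertex 0.8 1.8 3.0
   vertex 0.0 0.0 1.0
  endloop
 endfacet
 facet normal 0.044 0.977 -0.211
  outer loop
   vertex 0.8 3.2 1.2
   vertex 3.4 3.6 3.6
   vertex 1.4 3.0 0.4
  endloop
 endfacet
 facet normal -0.898 0.348 0.270
  outer loop
   vertex 0.8 3.2 1.2
   vertex 0.0 1.6 0.6
   vertex 0.8 1.8 3.0
  endloop
 endfacet
 facet normal -0.611 0.527 -0.590
  outer loop
   vertex 0.8 3.2 1.2
   vertex 1.4 3.0 0.4
   vertex 0.0 1.6 0.6
  endloop
 endfacet
 facet normal -0.504 0.491 0.711
  outer loop
   vertex 1.6 3.2 2.6
   vertex 0.8 1.8 3.0
   vertex 3.4 3.6 3.6
  endloop
 endfacet
 facet normal -0.305 0.936 0.174
  outer loop
   vertex 1.6 3.2 2.6
   vertex 3.4 3.6 3.6
   vertex 0.8 3.2 1.2
  endloop
 endfacet
 facet normal -0.732 0.538 0.418
  outer loop
   vertex 1.6 3.2 2.6
   vertex 0.8 3.2 1.2
   vertex 0.8 1.8 3.0
  endloop
 endfacet
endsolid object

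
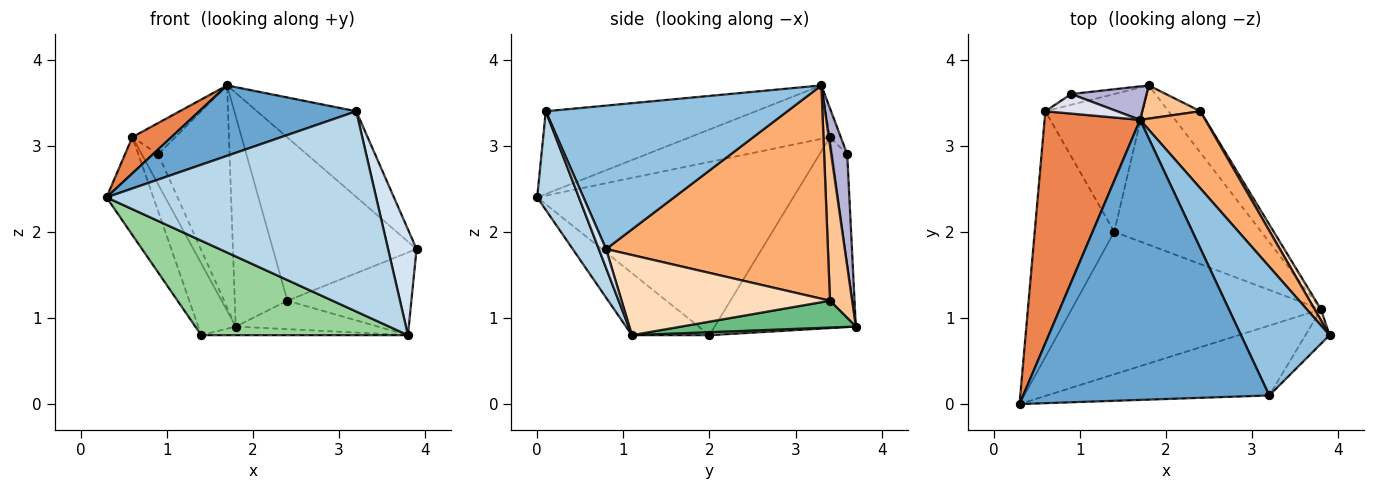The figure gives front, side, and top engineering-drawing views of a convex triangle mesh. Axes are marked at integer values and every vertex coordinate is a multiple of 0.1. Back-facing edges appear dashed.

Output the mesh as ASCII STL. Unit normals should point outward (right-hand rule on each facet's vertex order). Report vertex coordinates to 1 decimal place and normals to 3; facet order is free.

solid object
 facet normal -0.310 -0.232 0.922
  outer loop
   vertex 3.2 0.1 3.4
   vertex 1.7 3.3 3.7
   vertex 0.3 0.0 2.4
  endloop
 endfacet
 facet normal 0.803 0.330 0.496
  outer loop
   vertex 3.2 0.1 3.4
   vertex 3.9 0.8 1.8
   vertex 1.7 3.3 3.7
  endloop
 endfacet
 facet normal 0.145 -0.934 -0.326
  outer loop
   vertex 3.8 1.1 0.8
   vertex 3.2 0.1 3.4
   vertex 0.3 0.0 2.4
  endloop
 endfacet
 facet normal 0.236 -0.924 -0.301
  outer loop
   vertex 3.8 1.1 0.8
   vertex 3.9 0.8 1.8
   vertex 3.2 0.1 3.4
  endloop
 endfacet
 facet normal -0.484 -0.135 0.865
  outer loop
   vertex 0.6 3.4 3.1
   vertex 0.3 0.0 2.4
   vertex 1.7 3.3 3.7
  endloop
 endfacet
 facet normal 0.813 0.526 0.249
  outer loop
   vertex 2.4 3.4 1.2
   vertex 1.7 3.3 3.7
   vertex 3.9 0.8 1.8
  endloop
 endfacet
 facet normal 0.384 0.912 0.144
  outer loop
   vertex 2.4 3.4 1.2
   vertex 1.8 3.7 0.9
   vertex 1.7 3.3 3.7
  endloop
 endfacet
 facet normal 0.857 0.510 0.067
  outer loop
   vertex 2.4 3.4 1.2
   vertex 3.9 0.8 1.8
   vertex 3.8 1.1 0.8
  endloop
 endfacet
 facet normal 0.571 0.465 -0.677
  outer loop
   vertex 2.4 3.4 1.2
   vertex 3.8 1.1 0.8
   vertex 1.8 3.7 0.9
  endloop
 endfacet
 facet normal -0.203 -0.541 -0.816
  outer loop
   vertex 1.4 2.0 0.8
   vertex 3.8 1.1 0.8
   vertex 0.3 0.0 2.4
  endloop
 endfacet
 facet normal 0.020 0.054 -0.998
  outer loop
   vertex 1.4 2.0 0.8
   vertex 1.8 3.7 0.9
   vertex 3.8 1.1 0.8
  endloop
 endfacet
 facet normal -0.897 0.164 -0.412
  outer loop
   vertex 1.4 2.0 0.8
   vertex 0.3 0.0 2.4
   vertex 0.6 3.4 3.1
  endloop
 endfacet
 facet normal -0.867 0.230 -0.442
  outer loop
   vertex 1.4 2.0 0.8
   vertex 0.6 3.4 3.1
   vertex 1.8 3.7 0.9
  endloop
 endfacet
 facet normal 0.216 0.965 0.146
  outer loop
   vertex 0.9 3.6 2.9
   vertex 1.7 3.3 3.7
   vertex 1.8 3.7 0.9
  endloop
 endfacet
 facet normal -0.649 0.717 -0.256
  outer loop
   vertex 0.9 3.6 2.9
   vertex 1.8 3.7 0.9
   vertex 0.6 3.4 3.1
  endloop
 endfacet
 facet normal -0.207 0.830 0.518
  outer loop
   vertex 0.9 3.6 2.9
   vertex 0.6 3.4 3.1
   vertex 1.7 3.3 3.7
  endloop
 endfacet
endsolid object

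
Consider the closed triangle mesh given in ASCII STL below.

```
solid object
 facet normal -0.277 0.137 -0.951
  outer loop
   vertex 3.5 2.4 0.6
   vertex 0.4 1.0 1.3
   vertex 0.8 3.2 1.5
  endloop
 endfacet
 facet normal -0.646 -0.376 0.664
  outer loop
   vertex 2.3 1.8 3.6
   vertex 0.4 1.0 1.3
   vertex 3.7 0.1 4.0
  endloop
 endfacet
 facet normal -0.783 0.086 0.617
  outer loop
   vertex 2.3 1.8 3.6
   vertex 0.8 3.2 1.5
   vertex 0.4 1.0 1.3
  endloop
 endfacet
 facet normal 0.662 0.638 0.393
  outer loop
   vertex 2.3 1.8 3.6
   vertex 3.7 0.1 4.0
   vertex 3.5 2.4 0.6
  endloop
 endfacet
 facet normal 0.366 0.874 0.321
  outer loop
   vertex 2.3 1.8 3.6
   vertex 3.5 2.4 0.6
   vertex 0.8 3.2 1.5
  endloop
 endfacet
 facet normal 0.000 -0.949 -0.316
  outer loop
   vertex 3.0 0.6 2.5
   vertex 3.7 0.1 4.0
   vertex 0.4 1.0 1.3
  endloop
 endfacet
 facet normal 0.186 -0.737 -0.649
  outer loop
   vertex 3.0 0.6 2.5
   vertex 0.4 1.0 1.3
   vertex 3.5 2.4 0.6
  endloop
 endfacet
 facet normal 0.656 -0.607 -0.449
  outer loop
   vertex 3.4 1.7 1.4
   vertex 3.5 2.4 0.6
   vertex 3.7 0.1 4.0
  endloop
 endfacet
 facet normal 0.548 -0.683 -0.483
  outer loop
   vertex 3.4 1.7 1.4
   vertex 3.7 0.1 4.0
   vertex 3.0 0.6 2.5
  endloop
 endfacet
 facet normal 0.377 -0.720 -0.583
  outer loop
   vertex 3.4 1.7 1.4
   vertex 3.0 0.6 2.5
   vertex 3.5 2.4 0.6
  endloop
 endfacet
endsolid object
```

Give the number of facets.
10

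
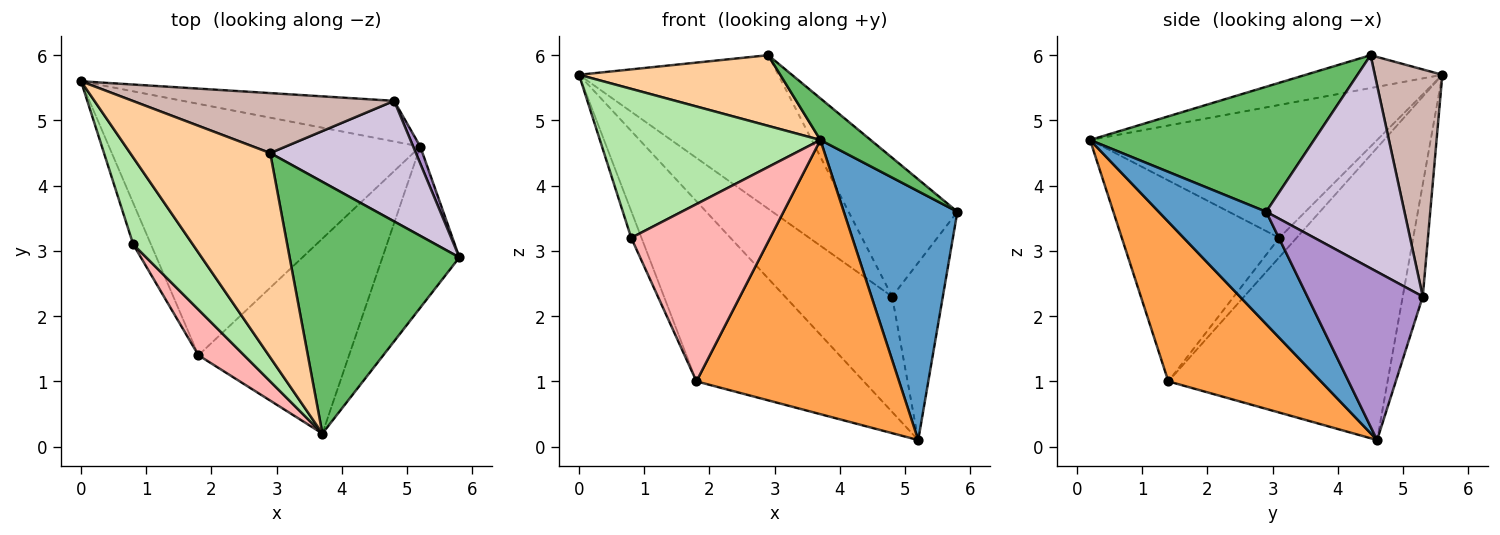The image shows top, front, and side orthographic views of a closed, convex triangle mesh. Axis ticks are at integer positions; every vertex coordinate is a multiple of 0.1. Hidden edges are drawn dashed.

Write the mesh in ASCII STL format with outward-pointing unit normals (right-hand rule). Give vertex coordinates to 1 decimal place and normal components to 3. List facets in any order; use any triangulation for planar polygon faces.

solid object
 facet normal 0.622 -0.657 -0.426
  outer loop
   vertex 5.2 4.6 0.1
   vertex 5.8 2.9 3.6
   vertex 3.7 0.2 4.7
  endloop
 endfacet
 facet normal -0.607 0.463 -0.646
  outer loop
   vertex 1.8 1.4 1.0
   vertex 0.0 5.6 5.7
   vertex 5.2 4.6 0.1
  endloop
 endfacet
 facet normal 0.523 -0.695 -0.494
  outer loop
   vertex 1.8 1.4 1.0
   vertex 5.2 4.6 0.1
   vertex 3.7 0.2 4.7
  endloop
 endfacet
 facet normal -0.217 -0.319 0.923
  outer loop
   vertex 2.9 4.5 6.0
   vertex 0.0 5.6 5.7
   vertex 3.7 0.2 4.7
  endloop
 endfacet
 facet normal 0.588 -0.132 0.798
  outer loop
   vertex 2.9 4.5 6.0
   vertex 3.7 0.2 4.7
   vertex 5.8 2.9 3.6
  endloop
 endfacet
 facet normal -0.747 -0.574 0.335
  outer loop
   vertex 0.8 3.1 3.2
   vertex 3.7 0.2 4.7
   vertex 0.0 5.6 5.7
  endloop
 endfacet
 facet normal -0.677 0.401 -0.617
  outer loop
   vertex 0.8 3.1 3.2
   vertex 0.0 5.6 5.7
   vertex 1.8 1.4 1.0
  endloop
 endfacet
 facet normal -0.739 -0.652 0.168
  outer loop
   vertex 0.8 3.1 3.2
   vertex 1.8 1.4 1.0
   vertex 3.7 0.2 4.7
  endloop
 endfacet
 facet normal 0.915 0.402 0.038
  outer loop
   vertex 4.8 5.3 2.3
   vertex 5.8 2.9 3.6
   vertex 5.2 4.6 0.1
  endloop
 endfacet
 facet normal 0.692 0.545 0.473
  outer loop
   vertex 4.8 5.3 2.3
   vertex 2.9 4.5 6.0
   vertex 5.8 2.9 3.6
  endloop
 endfacet
 facet normal -0.174 0.929 -0.327
  outer loop
   vertex 4.8 5.3 2.3
   vertex 5.2 4.6 0.1
   vertex 0.0 5.6 5.7
  endloop
 endfacet
 facet normal 0.301 0.888 0.347
  outer loop
   vertex 4.8 5.3 2.3
   vertex 0.0 5.6 5.7
   vertex 2.9 4.5 6.0
  endloop
 endfacet
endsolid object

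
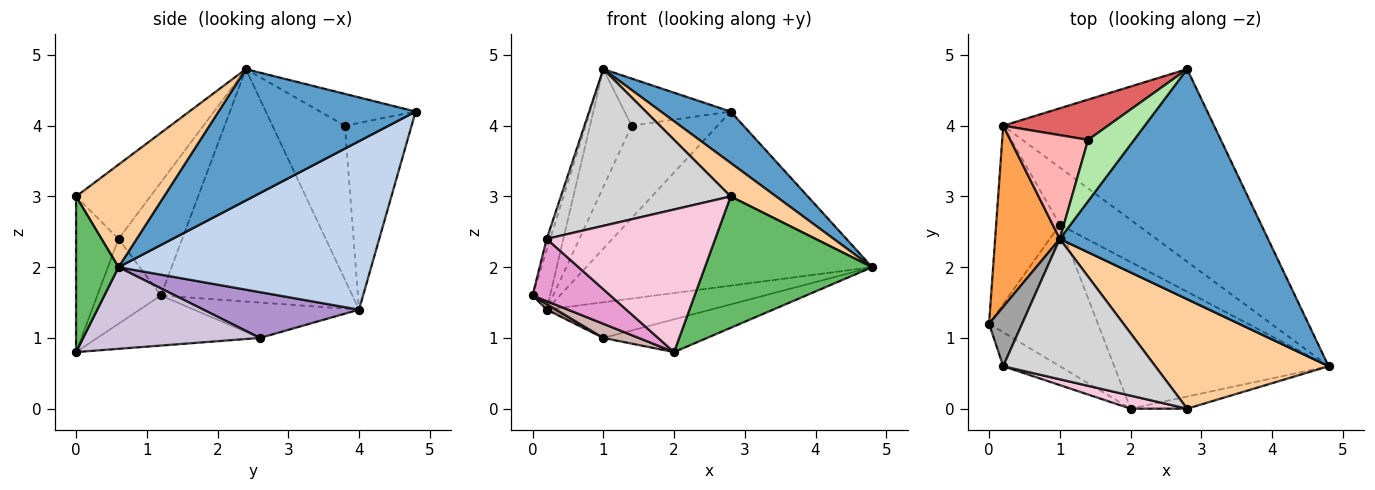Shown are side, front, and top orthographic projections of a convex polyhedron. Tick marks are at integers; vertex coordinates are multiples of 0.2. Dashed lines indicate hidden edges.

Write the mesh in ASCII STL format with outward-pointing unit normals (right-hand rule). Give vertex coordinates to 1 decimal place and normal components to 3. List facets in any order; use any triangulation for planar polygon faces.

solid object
 facet normal 0.524 -0.186 0.831
  outer loop
   vertex 1.0 2.4 4.8
   vertex 4.8 0.6 2.0
   vertex 2.8 4.8 4.2
  endloop
 endfacet
 facet normal 0.510 0.577 -0.638
  outer loop
   vertex 0.2 4.0 1.4
   vertex 2.8 4.8 4.2
   vertex 4.8 0.6 2.0
  endloop
 endfacet
 facet normal -0.960 0.088 0.267
  outer loop
   vertex 0.2 4.0 1.4
   vertex 0.0 1.2 1.6
   vertex 1.0 2.4 4.8
  endloop
 endfacet
 facet normal 0.493 -0.255 0.832
  outer loop
   vertex 2.8 0.0 3.0
   vertex 4.8 0.6 2.0
   vertex 1.0 2.4 4.8
  endloop
 endfacet
 facet normal 0.245 -0.965 -0.089
  outer loop
   vertex 2.0 0.0 0.8
   vertex 4.8 0.6 2.0
   vertex 2.8 0.0 3.0
  endloop
 endfacet
 facet normal -0.481 0.535 0.695
  outer loop
   vertex 1.4 3.8 4.0
   vertex 1.0 2.4 4.8
   vertex 2.8 4.8 4.2
  endloop
 endfacet
 facet normal -0.580 0.747 0.325
  outer loop
   vertex 1.4 3.8 4.0
   vertex 2.8 4.8 4.2
   vertex 0.2 4.0 1.4
  endloop
 endfacet
 facet normal -0.794 0.456 0.402
  outer loop
   vertex 1.4 3.8 4.0
   vertex 0.2 4.0 1.4
   vertex 1.0 2.4 4.8
  endloop
 endfacet
 facet normal 0.449 0.473 -0.758
  outer loop
   vertex 1.0 2.6 1.0
   vertex 0.2 4.0 1.4
   vertex 4.8 0.6 2.0
  endloop
 endfacet
 facet normal 0.348 0.204 -0.915
  outer loop
   vertex 1.0 2.6 1.0
   vertex 4.8 0.6 2.0
   vertex 2.0 0.0 0.8
  endloop
 endfacet
 facet normal -0.485 -0.028 -0.874
  outer loop
   vertex 1.0 2.6 1.0
   vertex 0.0 1.2 1.6
   vertex 0.2 4.0 1.4
  endloop
 endfacet
 facet normal -0.416 -0.090 -0.905
  outer loop
   vertex 1.0 2.6 1.0
   vertex 2.0 0.0 0.8
   vertex 0.0 1.2 1.6
  endloop
 endfacet
 facet normal -0.583 -0.713 -0.389
  outer loop
   vertex 0.2 0.6 2.4
   vertex 0.0 1.2 1.6
   vertex 2.0 0.0 0.8
  endloop
 endfacet
 facet normal -0.243 -0.966 0.088
  outer loop
   vertex 0.2 0.6 2.4
   vertex 2.0 0.0 0.8
   vertex 2.8 0.0 3.0
  endloop
 endfacet
 facet normal -0.959 0.053 0.280
  outer loop
   vertex 0.2 0.6 2.4
   vertex 1.0 2.4 4.8
   vertex 0.0 1.2 1.6
  endloop
 endfacet
 facet normal -0.310 -0.708 0.634
  outer loop
   vertex 0.2 0.6 2.4
   vertex 2.8 0.0 3.0
   vertex 1.0 2.4 4.8
  endloop
 endfacet
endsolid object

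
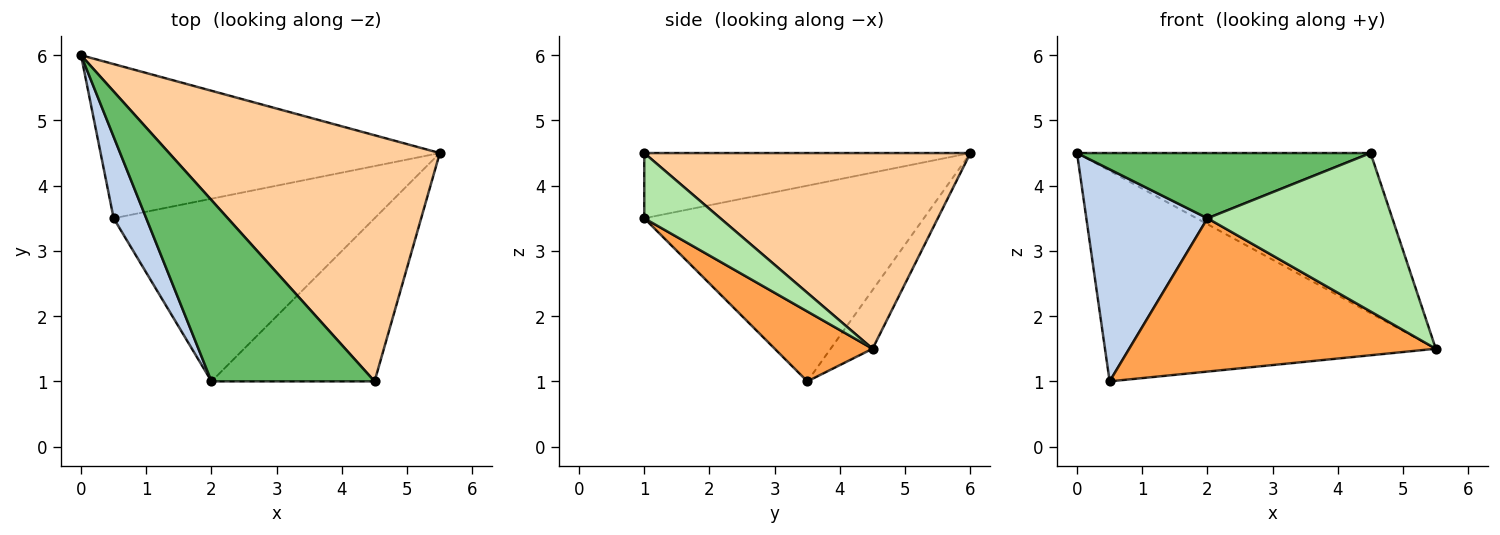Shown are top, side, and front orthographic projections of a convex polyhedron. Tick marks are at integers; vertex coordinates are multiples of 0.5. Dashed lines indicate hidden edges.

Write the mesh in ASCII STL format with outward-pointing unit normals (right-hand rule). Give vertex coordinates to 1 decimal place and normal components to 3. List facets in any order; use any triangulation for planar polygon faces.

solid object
 facet normal -0.102 0.803 -0.588
  outer loop
   vertex 0.5 3.5 1.0
   vertex 0.0 6.0 4.5
   vertex 5.5 4.5 1.5
  endloop
 endfacet
 facet normal -0.907 -0.393 0.151
  outer loop
   vertex 0.5 3.5 1.0
   vertex 2.0 1.0 3.5
   vertex 0.0 6.0 4.5
  endloop
 endfacet
 facet normal 0.201 -0.630 -0.750
  outer loop
   vertex 0.5 3.5 1.0
   vertex 5.5 4.5 1.5
   vertex 2.0 1.0 3.5
  endloop
 endfacet
 facet normal 0.518 0.466 0.717
  outer loop
   vertex 4.5 1.0 4.5
   vertex 5.5 4.5 1.5
   vertex 0.0 6.0 4.5
  endloop
 endfacet
 facet normal -0.352 -0.317 0.881
  outer loop
   vertex 4.5 1.0 4.5
   vertex 0.0 6.0 4.5
   vertex 2.0 1.0 3.5
  endloop
 endfacet
 facet normal 0.276 -0.670 -0.689
  outer loop
   vertex 4.5 1.0 4.5
   vertex 2.0 1.0 3.5
   vertex 5.5 4.5 1.5
  endloop
 endfacet
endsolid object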